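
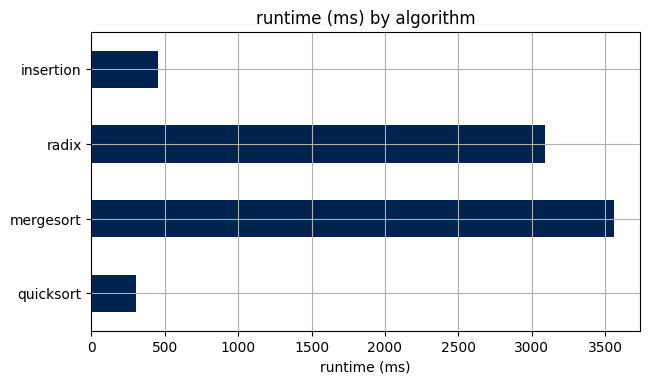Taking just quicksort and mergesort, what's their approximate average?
(500 + 3500) / 2 ≈ 2000.

≈ 2000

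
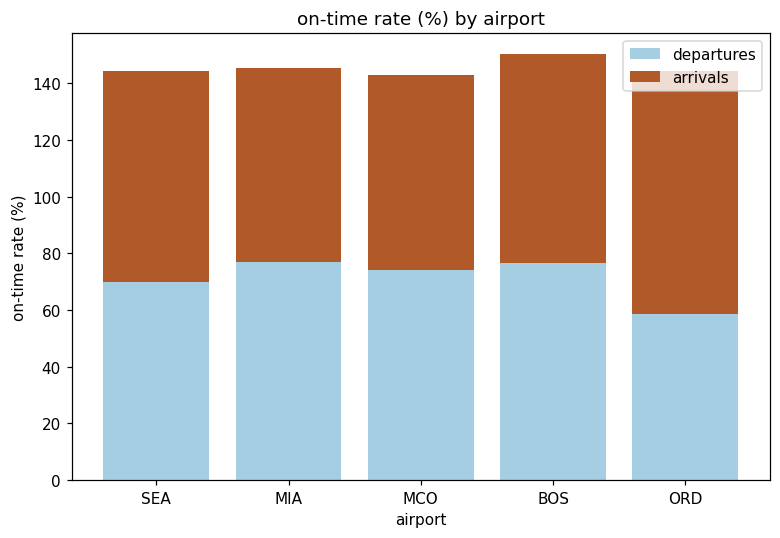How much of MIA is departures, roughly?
≈ 80

departures top ≈ 80, bottom ≈ 0; segment ≈ 80.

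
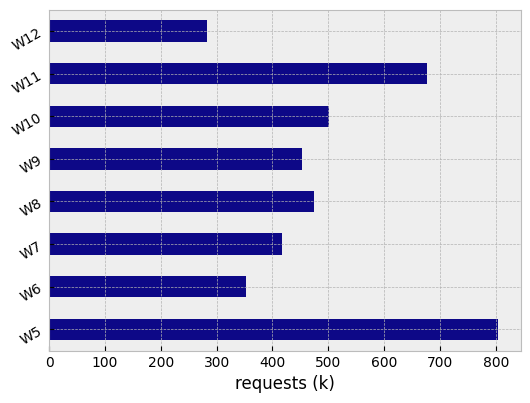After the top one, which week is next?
W11

Top 3: W5 ≈ 800, W11 ≈ 700, W10 ≈ 500.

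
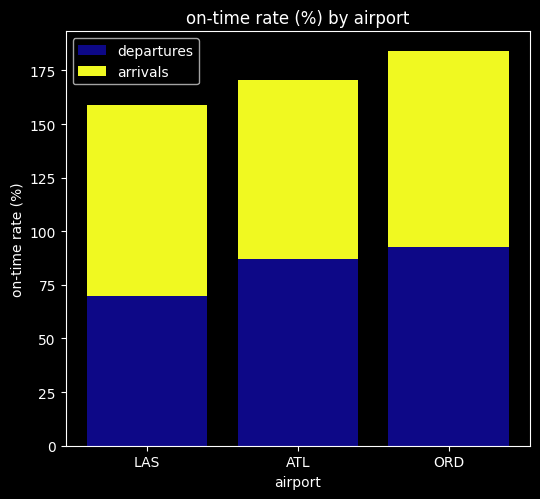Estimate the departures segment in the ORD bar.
departures top ≈ 100, bottom ≈ 0; segment ≈ 100.

≈ 100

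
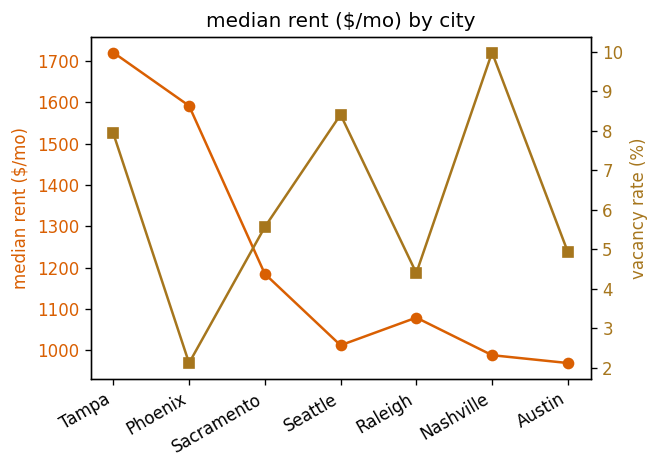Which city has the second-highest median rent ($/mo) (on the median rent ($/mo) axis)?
Phoenix

Top 3 (on the median rent ($/mo) axis): Tampa ≈ 1700, Phoenix ≈ 1600, Sacramento ≈ 1200.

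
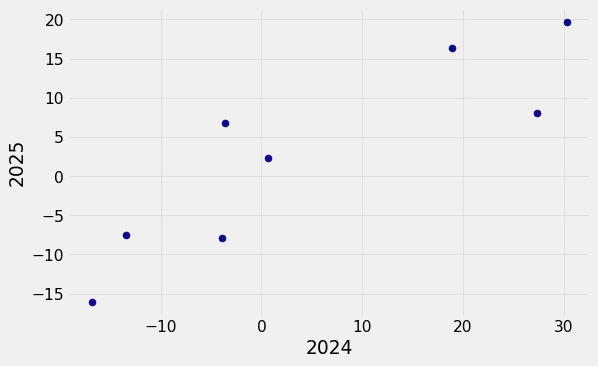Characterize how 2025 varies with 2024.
positive, strong

Points are positively correlated; strong (|r| ≈ 0.9).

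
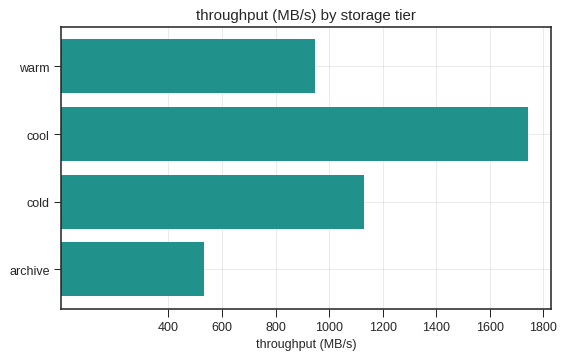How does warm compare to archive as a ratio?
≈ 1.67×

warm ≈ 1000, archive ≈ 600; 1000/600 ≈ 1.67.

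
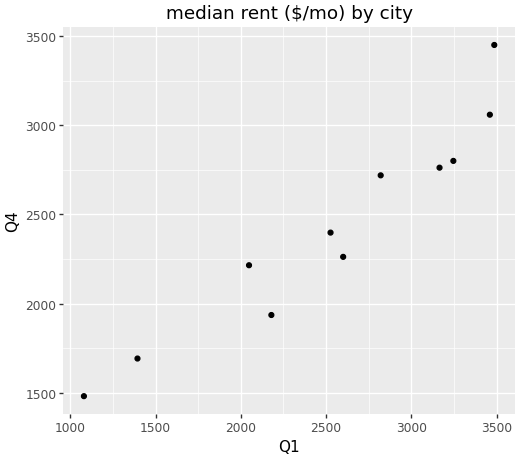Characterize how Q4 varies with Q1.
Points are positively correlated; strong (|r| ≈ 1.0).

positive, strong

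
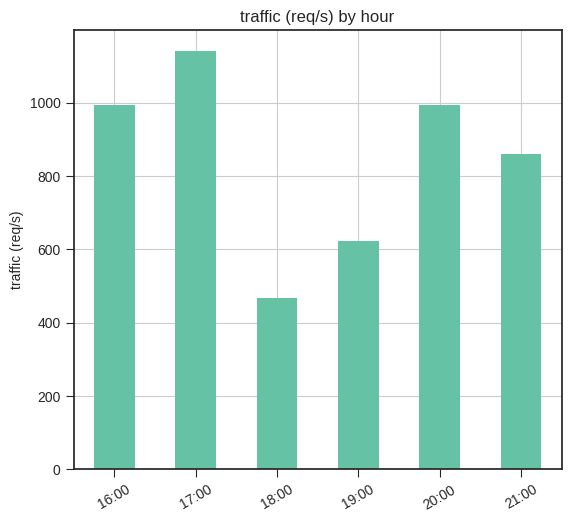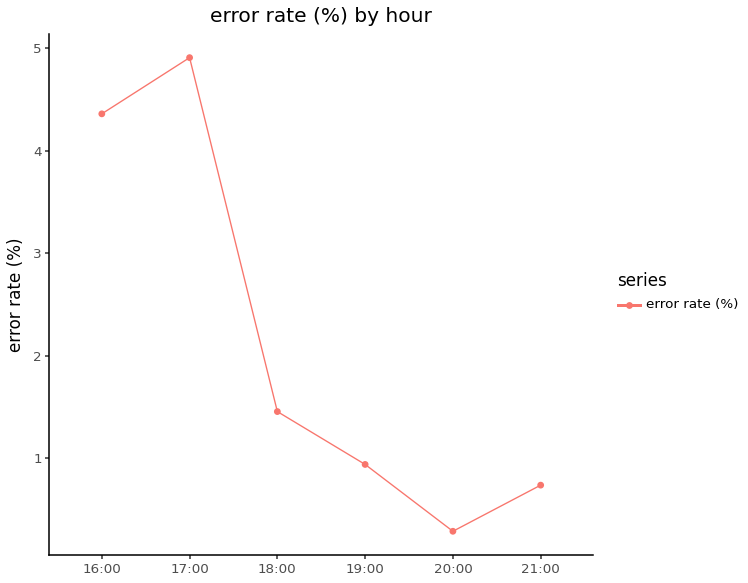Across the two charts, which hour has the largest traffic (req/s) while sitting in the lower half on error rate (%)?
20:00

Chart 2 median error rate (%) ≈ 1; below-median hours: 19:00, 20:00, 21:00. Among those, 20:00 has the highest traffic (req/s) (≈ 1000).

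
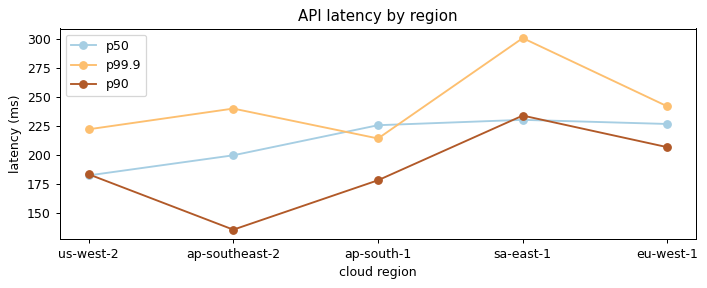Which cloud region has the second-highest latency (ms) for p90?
Top 3 for p90: sa-east-1 ≈ 240, eu-west-1 ≈ 200, us-west-2 ≈ 180.

eu-west-1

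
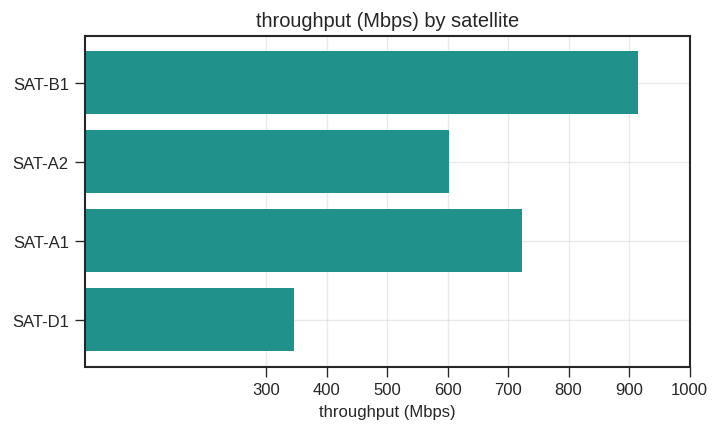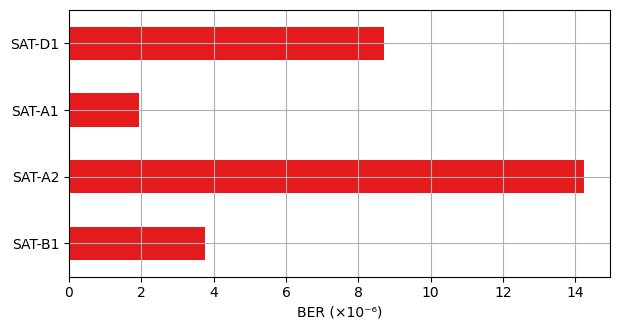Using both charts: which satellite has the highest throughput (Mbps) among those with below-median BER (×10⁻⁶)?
SAT-B1

Chart 2 median BER (×10⁻⁶) ≈ 6; below-median satellites: SAT-B1, SAT-A1. Among those, SAT-B1 has the highest throughput (Mbps) (≈ 900).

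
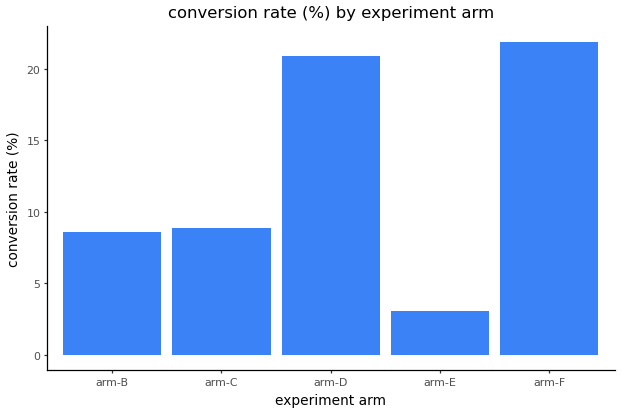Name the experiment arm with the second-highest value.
Top 3: arm-F ≈ 22, arm-D ≈ 20, arm-C ≈ 8.

arm-D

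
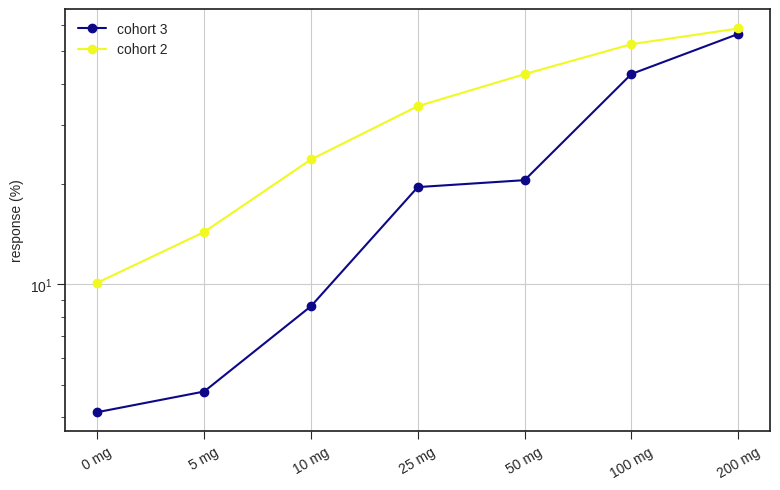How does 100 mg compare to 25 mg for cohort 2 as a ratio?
≈ 1.57×

100 mg ≈ 55, 25 mg ≈ 35; 55/35 ≈ 1.57.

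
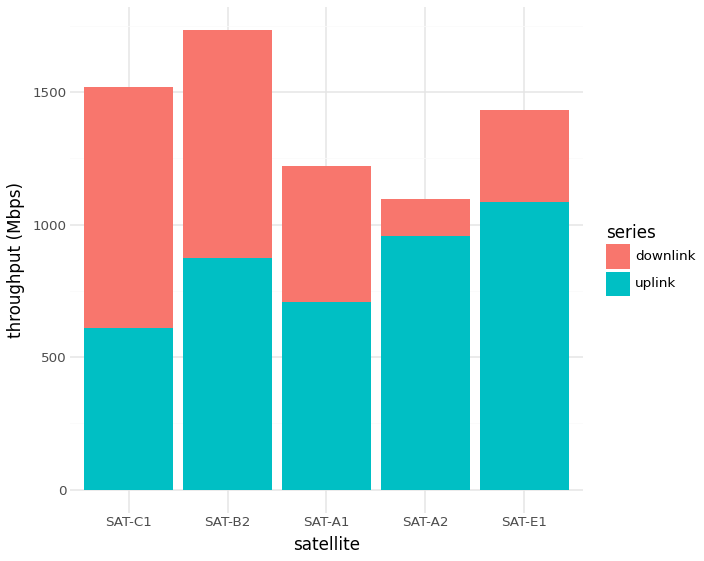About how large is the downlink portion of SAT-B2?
downlink top ≈ 1800, bottom ≈ 800; segment ≈ 1000.

≈ 1000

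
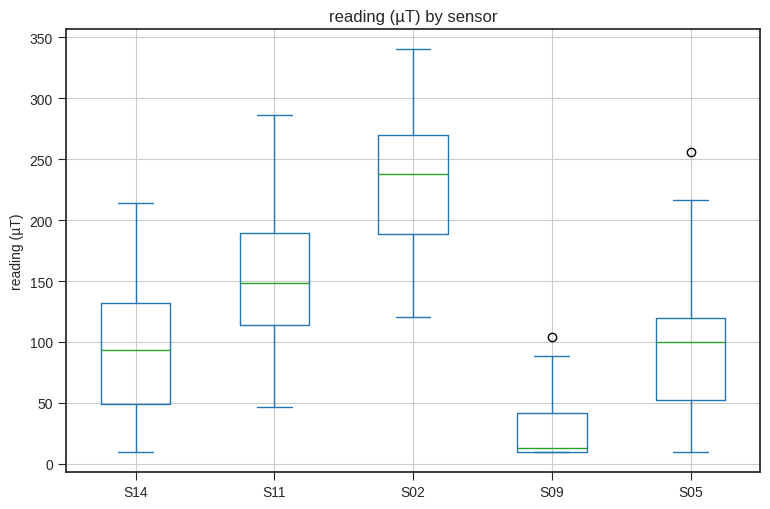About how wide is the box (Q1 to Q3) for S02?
≈ 80

Q3 ≈ 260, Q1 ≈ 180; IQR ≈ 80.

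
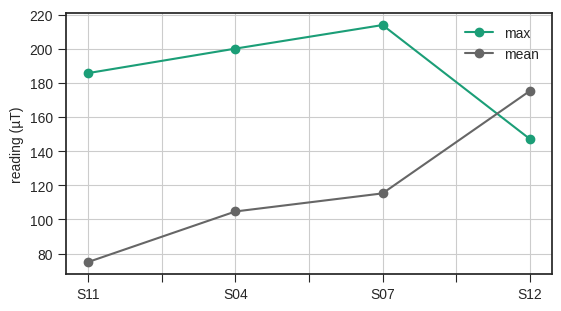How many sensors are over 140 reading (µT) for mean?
Above 140: S12.

1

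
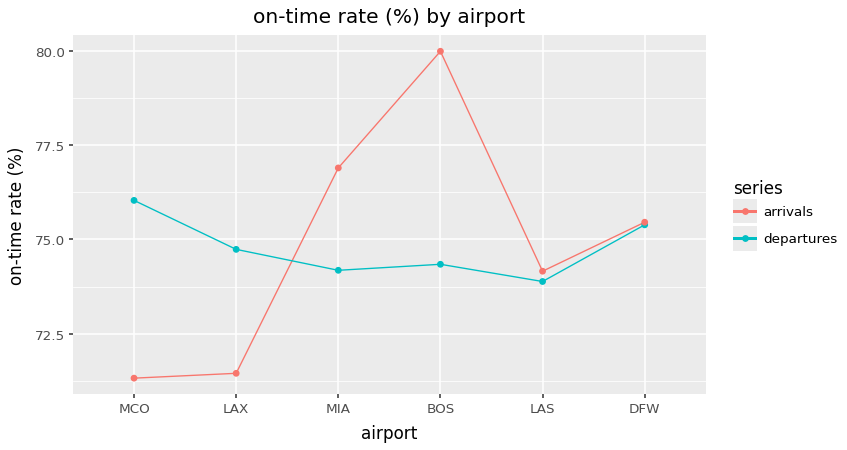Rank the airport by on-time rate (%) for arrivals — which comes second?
Top 3 for arrivals: BOS ≈ 80, MIA ≈ 77, DFW ≈ 75.

MIA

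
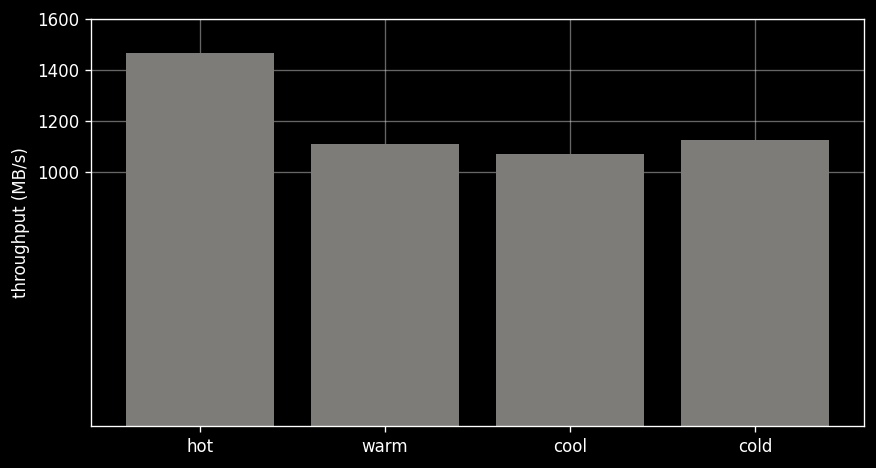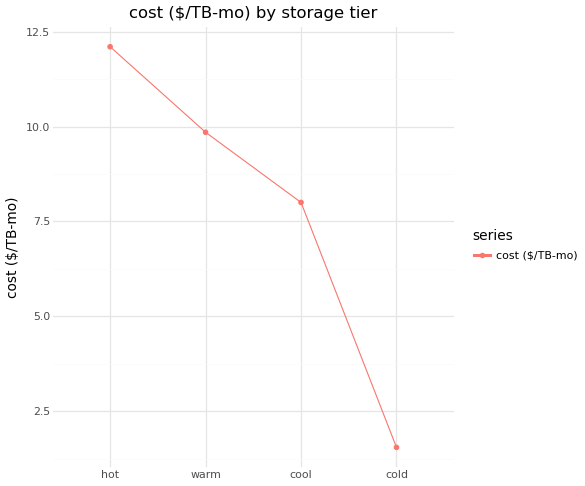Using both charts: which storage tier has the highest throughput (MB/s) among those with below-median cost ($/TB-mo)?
Chart 2 median cost ($/TB-mo) ≈ 8; below-median storage tiers: cool, cold. Among those, cold has the highest throughput (MB/s) (≈ 1200).

cold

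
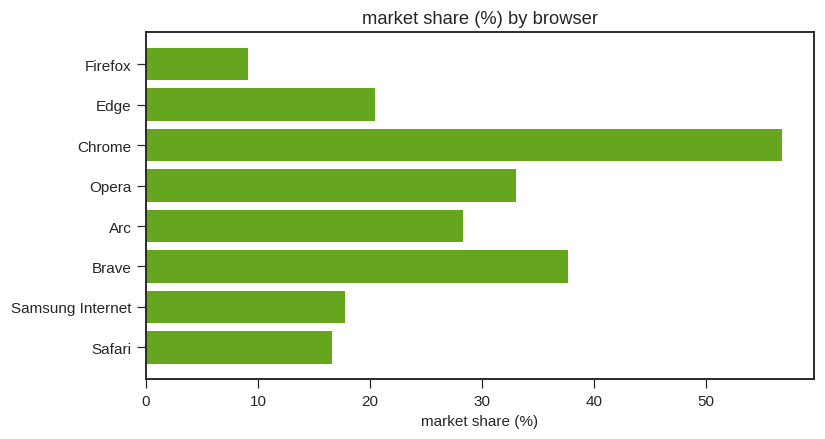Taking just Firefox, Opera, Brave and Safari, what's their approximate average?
≈ 25

(10 + 35 + 40 + 15) / 4 ≈ 25.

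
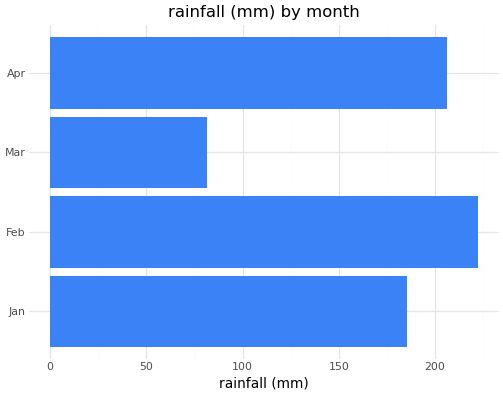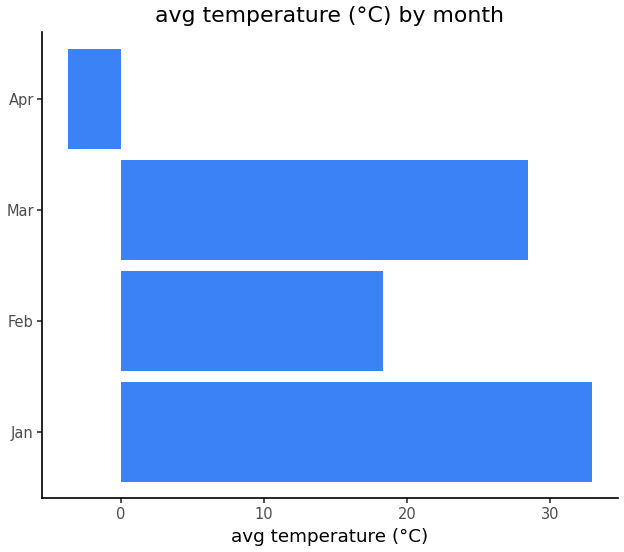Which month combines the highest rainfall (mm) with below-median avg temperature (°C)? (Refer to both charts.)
Feb

Chart 2 median avg temperature (°C) ≈ 25; below-median months: Feb, Apr. Among those, Feb has the highest rainfall (mm) (≈ 225).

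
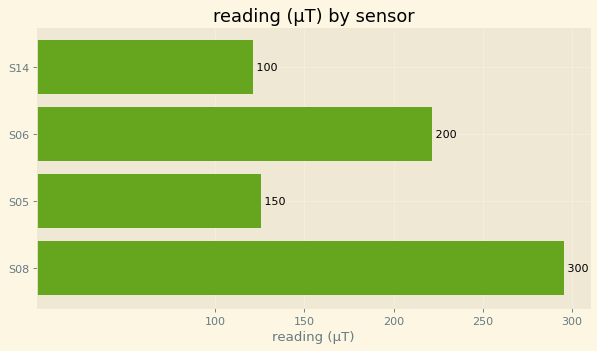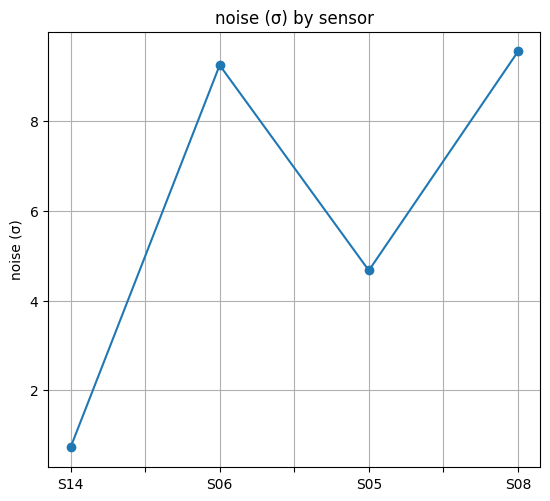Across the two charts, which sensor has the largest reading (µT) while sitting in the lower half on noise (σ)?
S05

Chart 2 median noise (σ) ≈ 7; below-median sensors: S14, S05. Among those, S05 has the highest reading (µT) (≈ 150).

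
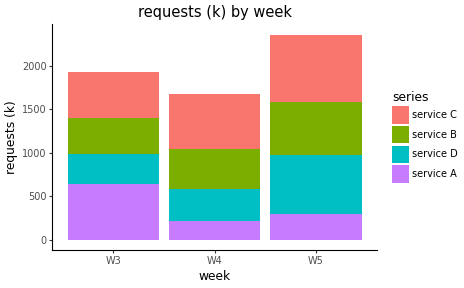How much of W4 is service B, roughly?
service B top ≈ 1000, bottom ≈ 600; segment ≈ 400.

≈ 400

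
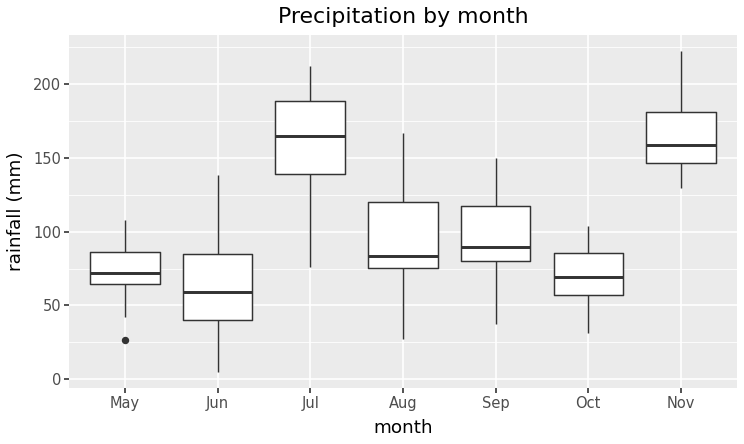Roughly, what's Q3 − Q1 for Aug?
Q3 ≈ 120, Q1 ≈ 80; IQR ≈ 40.

≈ 40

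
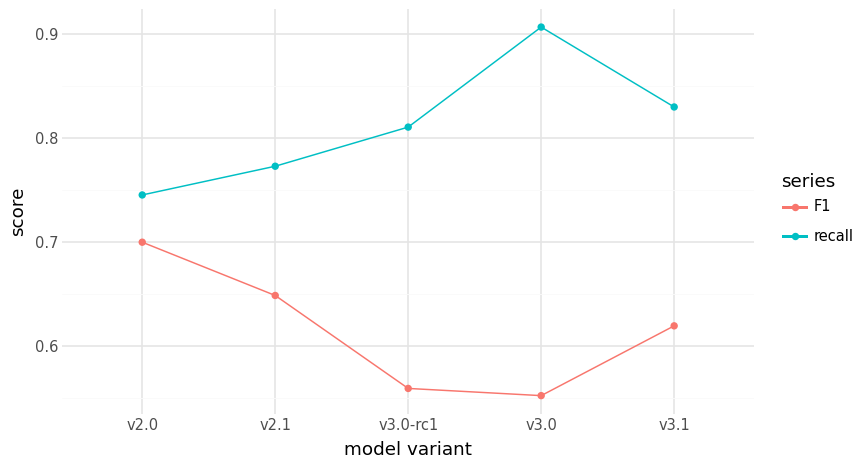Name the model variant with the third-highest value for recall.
Top 4 for recall: v3.0 ≈ 0.90, v3.1 ≈ 0.85, v3.0-rc1 ≈ 0.80, v2.1 ≈ 0.75.

v3.0-rc1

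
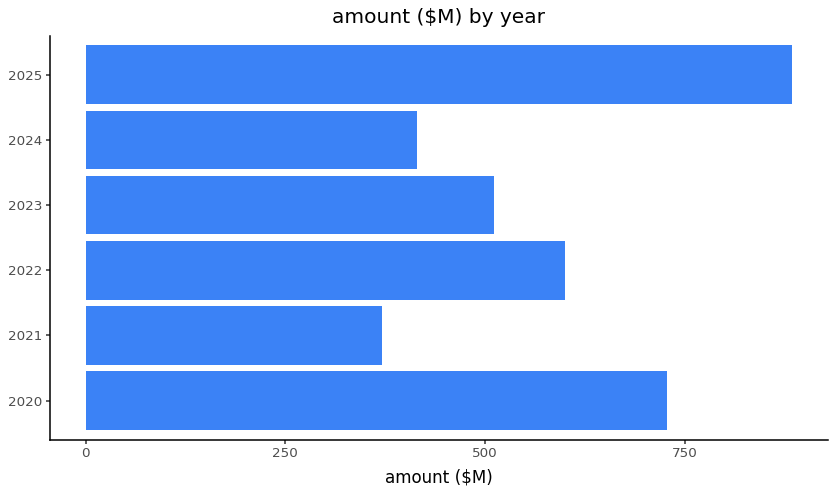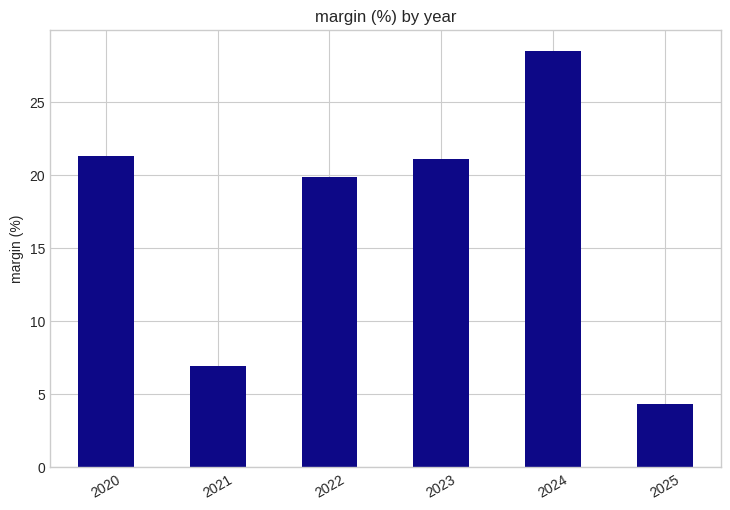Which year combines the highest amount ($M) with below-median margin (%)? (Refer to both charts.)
Chart 2 median margin (%) ≈ 20; below-median years: 2021, 2022, 2025. Among those, 2025 has the highest amount ($M) (≈ 900).

2025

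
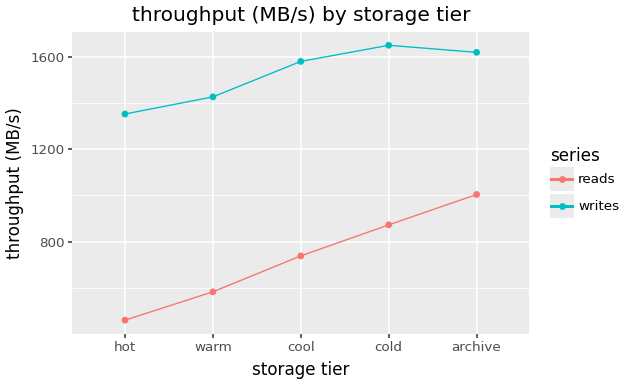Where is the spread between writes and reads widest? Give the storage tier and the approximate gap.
hot: writes ≈ 1400, reads ≈ 500 → gap ≈ 900. Next-largest (warm) is only ≈ 800.

hot, ≈ 900 MB/s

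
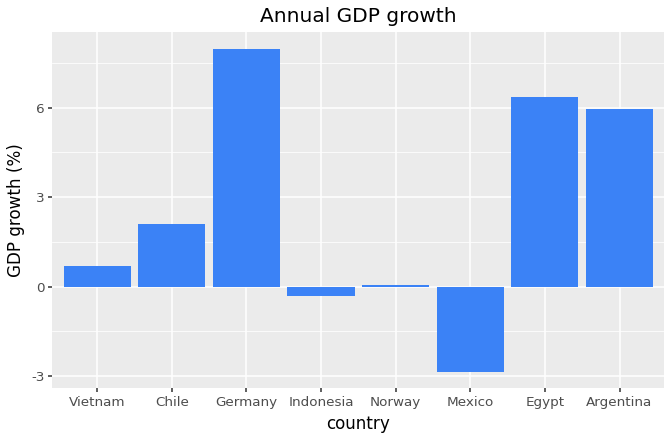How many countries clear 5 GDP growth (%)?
3

Above 5: Germany, Egypt, Argentina.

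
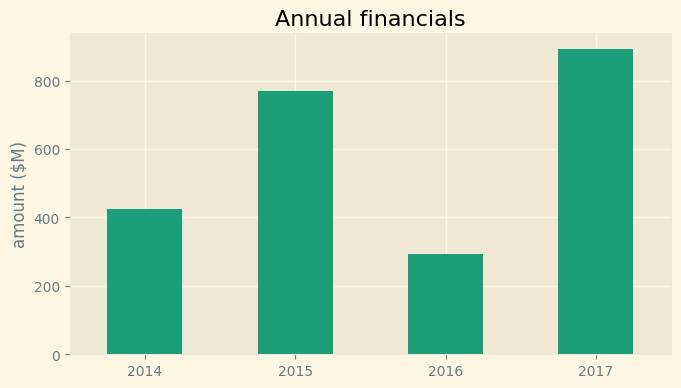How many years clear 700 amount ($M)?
2

Above 700: 2015, 2017.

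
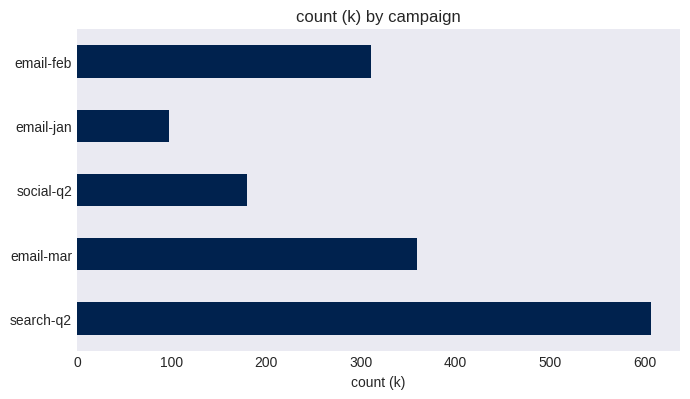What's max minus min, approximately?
≈ 500

Max search-q2 ≈ 600, min email-jan ≈ 100; range ≈ 500.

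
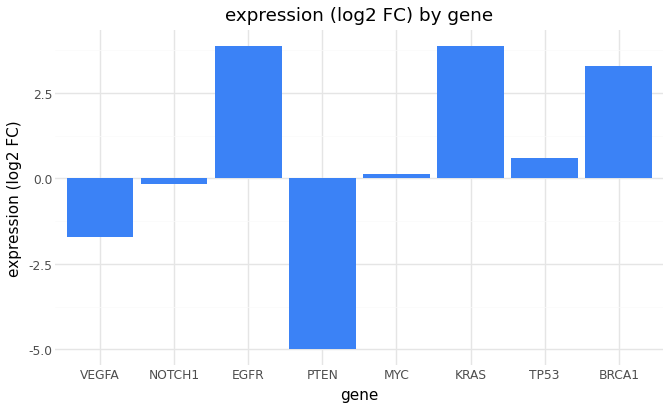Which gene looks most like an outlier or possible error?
PTEN

PTEN ≈ -5; the rest sit between ≈ -2 and ≈ 4.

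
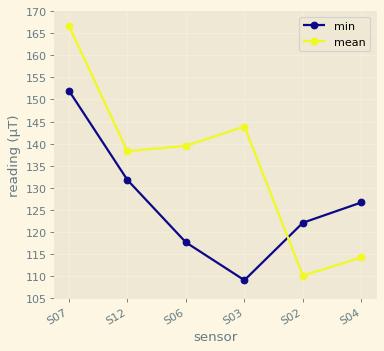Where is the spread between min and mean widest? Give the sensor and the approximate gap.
S03: min ≈ 110, mean ≈ 145 → gap ≈ 35. Next-largest (S06) is only ≈ 20.

S03, ≈ 35 µT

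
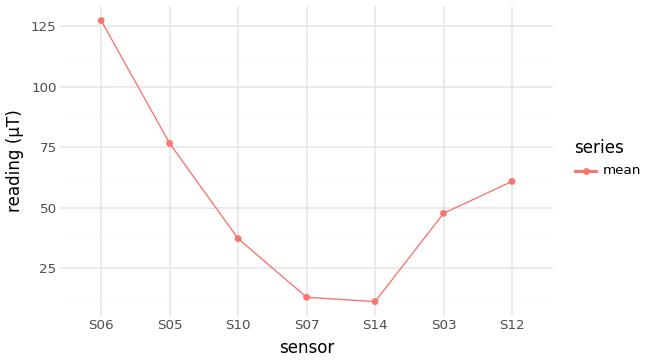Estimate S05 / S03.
≈ 1.6×

S05 ≈ 80, S03 ≈ 50; 80/50 ≈ 1.6.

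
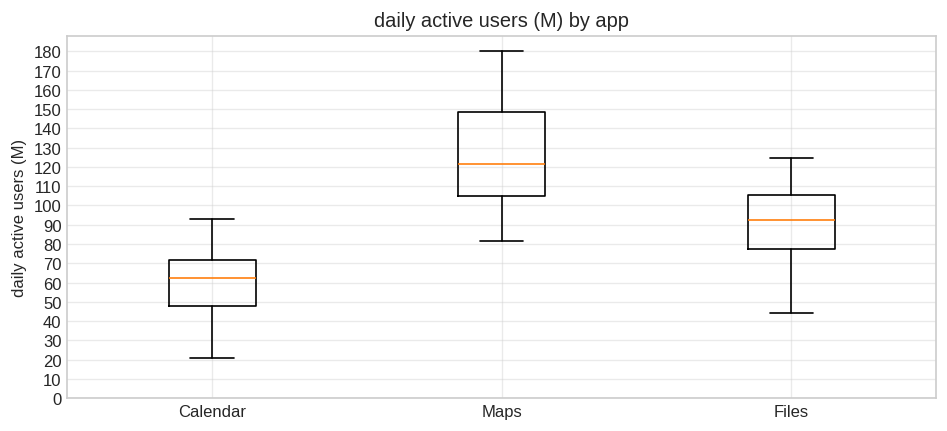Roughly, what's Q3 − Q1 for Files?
≈ 30

Q3 ≈ 110, Q1 ≈ 80; IQR ≈ 30.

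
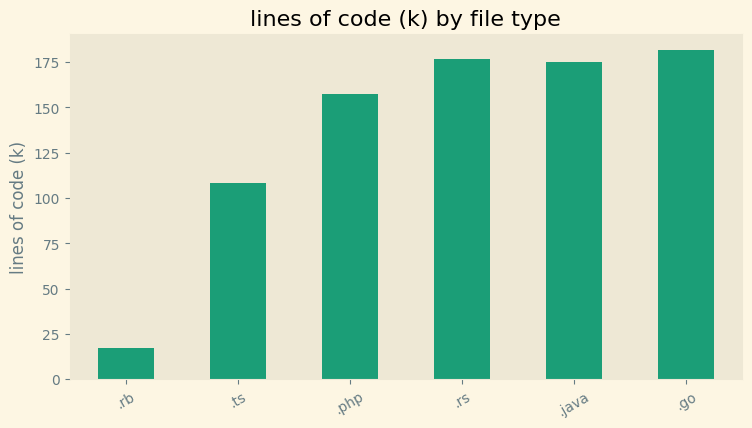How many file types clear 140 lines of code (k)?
4

Above 140: .php, .rs, .java, .go.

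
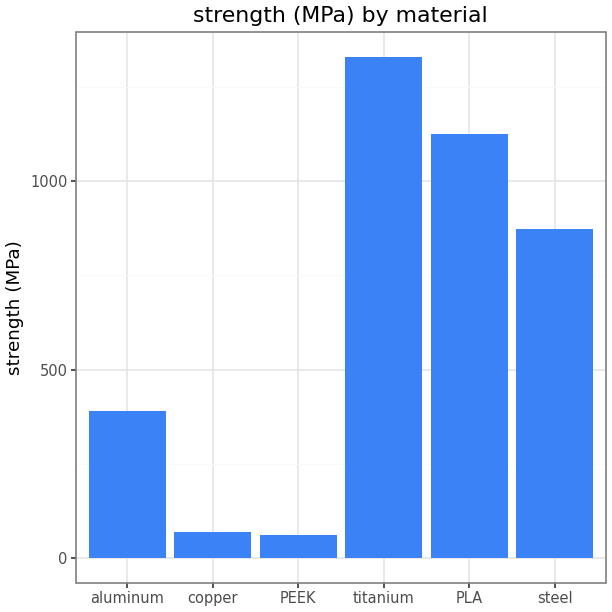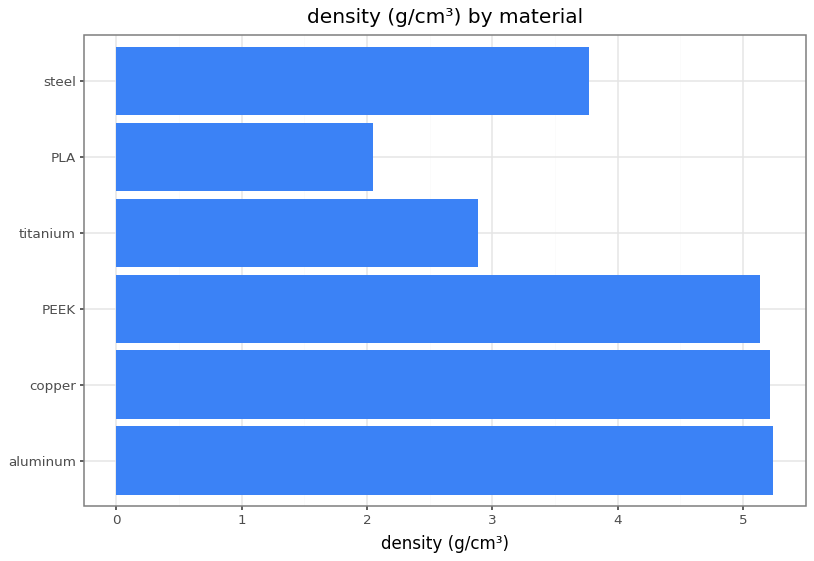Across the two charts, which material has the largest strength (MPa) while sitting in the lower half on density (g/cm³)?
titanium

Chart 2 median density (g/cm³) ≈ 4.5; below-median materials: titanium, PLA, steel. Among those, titanium has the highest strength (MPa) (≈ 1400).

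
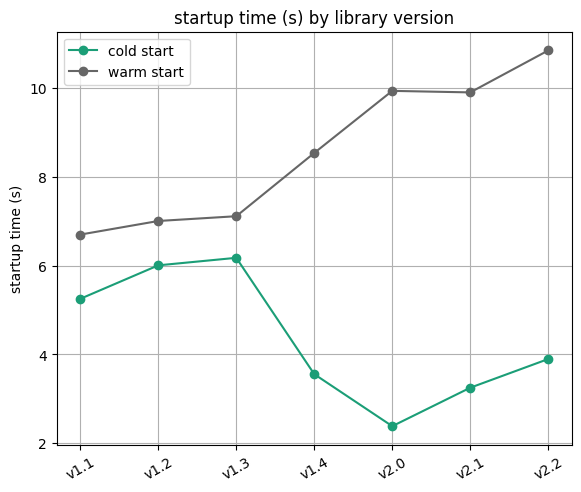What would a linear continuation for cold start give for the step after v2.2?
Last three: 2, 3, 4 → slope ≈ 1/step → next ≈ 5.

≈ 5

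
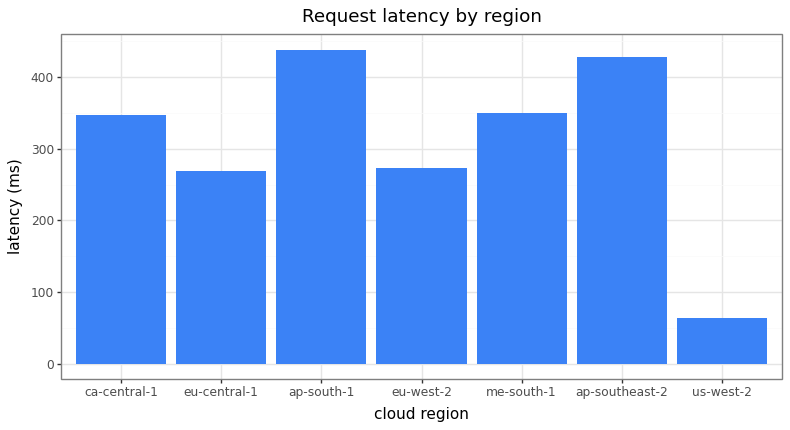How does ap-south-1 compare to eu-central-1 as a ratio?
≈ 1.8×

ap-south-1 ≈ 450, eu-central-1 ≈ 250; 450/250 ≈ 1.8.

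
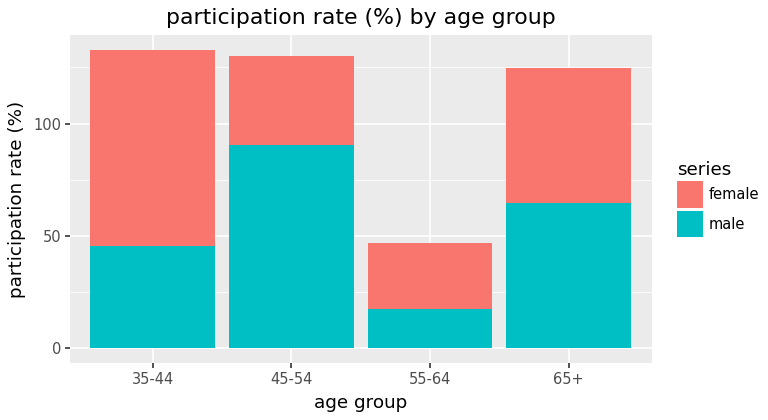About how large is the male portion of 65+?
≈ 60

male top ≈ 60, bottom ≈ 0; segment ≈ 60.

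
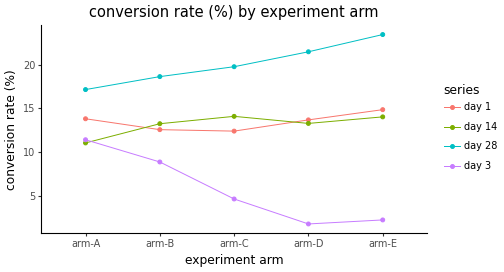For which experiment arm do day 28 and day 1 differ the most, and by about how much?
arm-E: day 28 ≈ 24, day 1 ≈ 14 → gap ≈ 10. Next-largest (arm-D) is only ≈ 8.

arm-E, ≈ 10 %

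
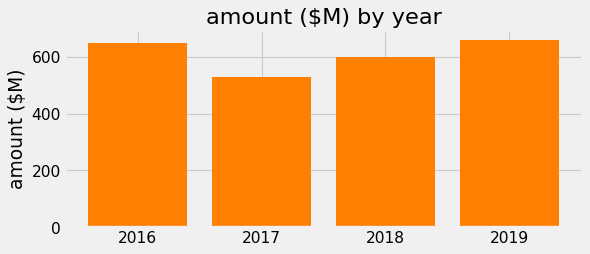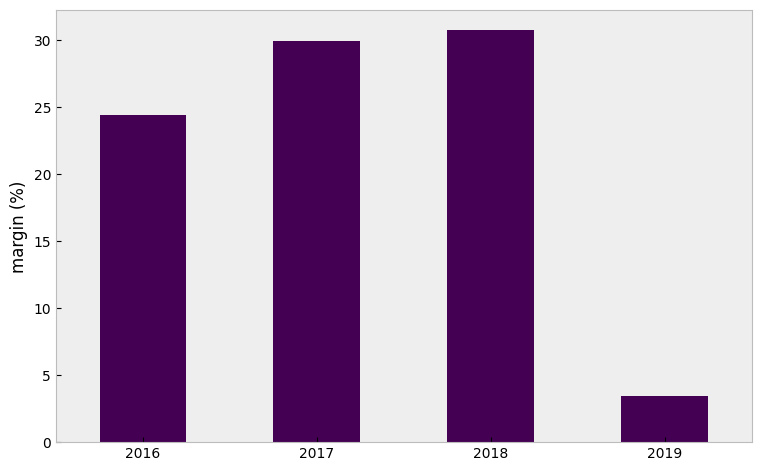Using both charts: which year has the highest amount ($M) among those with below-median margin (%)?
Chart 2 median margin (%) ≈ 25; below-median years: 2016, 2019. Among those, 2019 has the highest amount ($M) (≈ 700).

2019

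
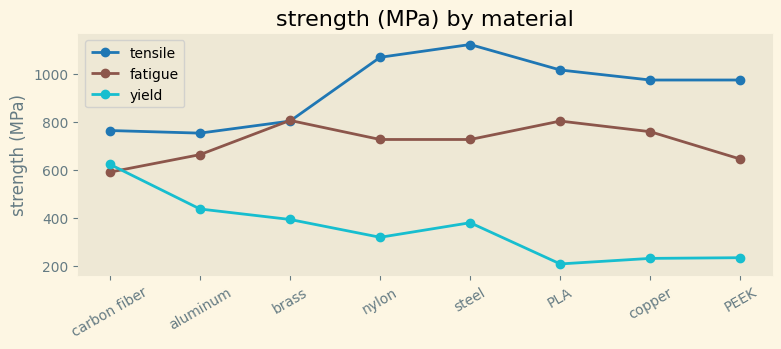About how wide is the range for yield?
Max carbon fiber ≈ 600, min PLA ≈ 200; range ≈ 400.

≈ 400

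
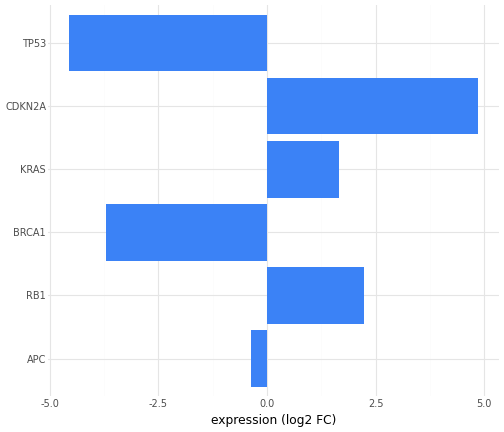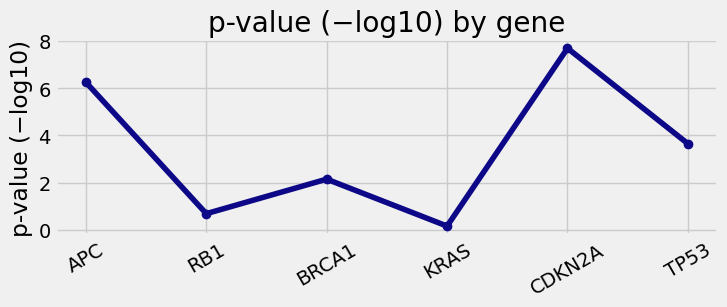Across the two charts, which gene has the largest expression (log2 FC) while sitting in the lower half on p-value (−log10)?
Chart 2 median p-value (−log10) ≈ 3; below-median genes: RB1, BRCA1, KRAS. Among those, RB1 has the highest expression (log2 FC) (≈ 2).

RB1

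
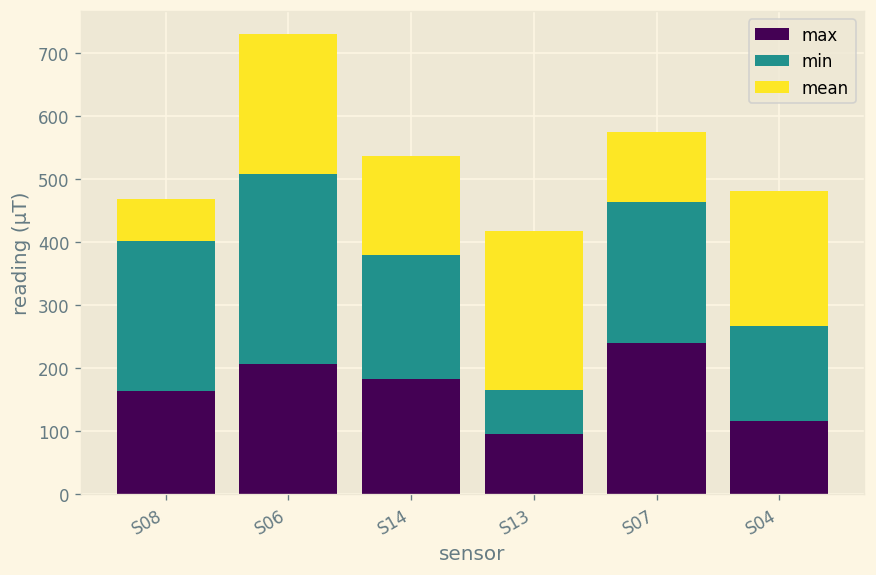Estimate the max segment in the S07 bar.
max top ≈ 200, bottom ≈ 0; segment ≈ 200.

≈ 200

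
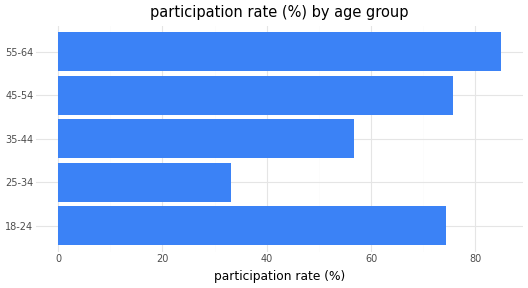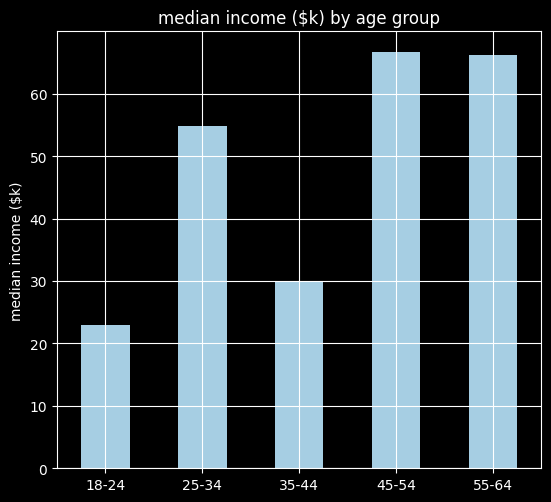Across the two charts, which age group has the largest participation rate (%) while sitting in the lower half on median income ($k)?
18-24

Chart 2 median median income ($k) ≈ 50; below-median age groups: 18-24, 35-44. Among those, 18-24 has the highest participation rate (%) (≈ 70).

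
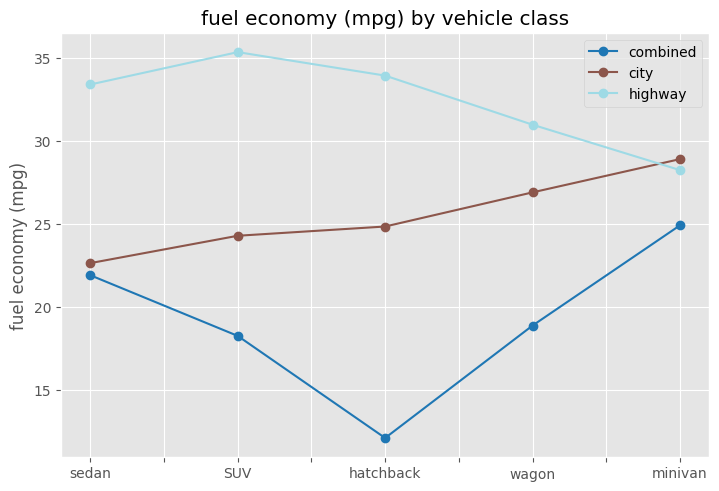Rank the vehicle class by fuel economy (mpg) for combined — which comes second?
sedan

Top 3 for combined: minivan ≈ 24, sedan ≈ 22, wagon ≈ 18.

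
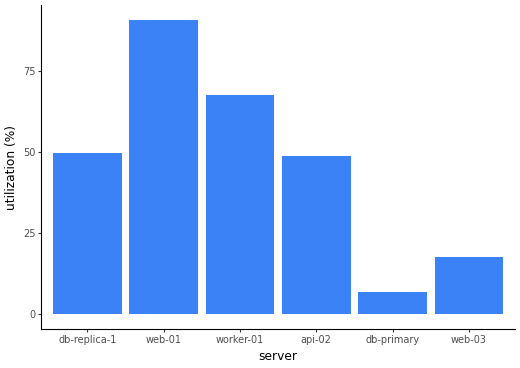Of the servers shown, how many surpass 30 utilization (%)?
4

Above 30: db-replica-1, web-01, worker-01, api-02.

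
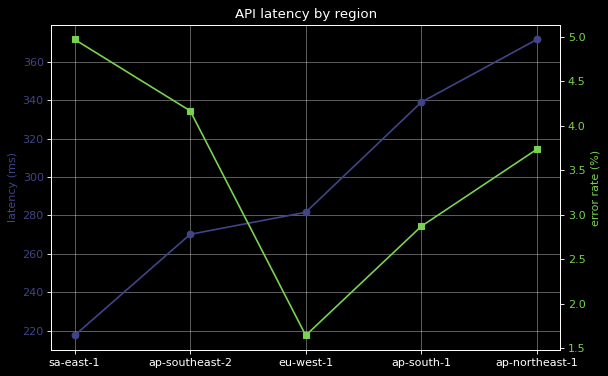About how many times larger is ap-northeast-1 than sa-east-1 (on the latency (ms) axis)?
≈ 1.73×

ap-northeast-1 ≈ 380, sa-east-1 ≈ 220; 380/220 ≈ 1.73.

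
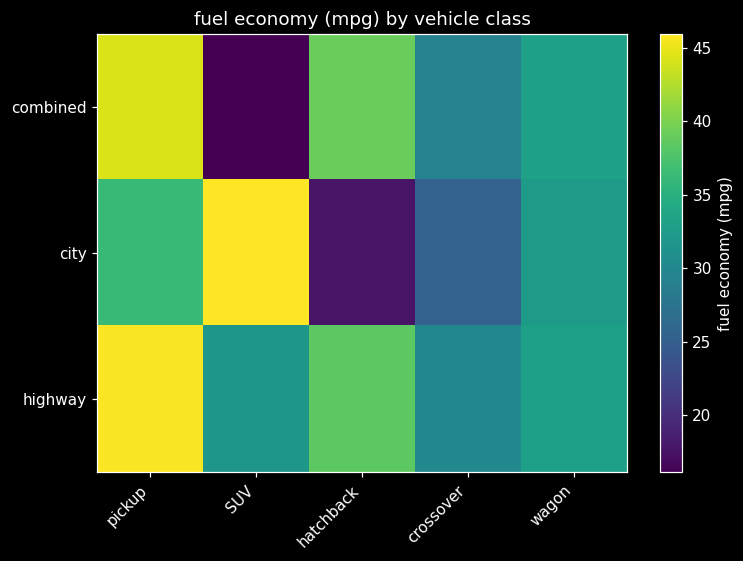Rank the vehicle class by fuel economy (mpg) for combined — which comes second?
Top 3 for combined: pickup ≈ 45, hatchback ≈ 40, wagon ≈ 35.

hatchback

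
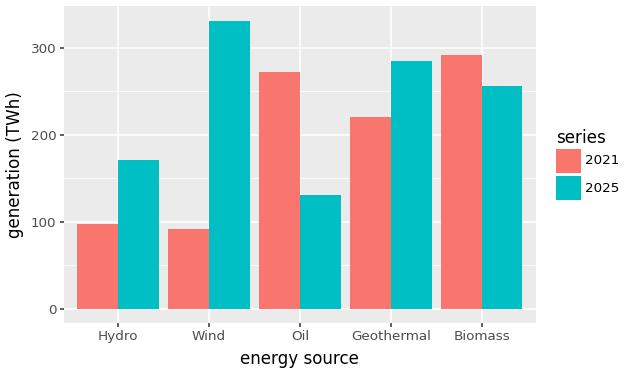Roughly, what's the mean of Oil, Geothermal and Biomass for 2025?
(150 + 300 + 250) / 3 ≈ 233.

≈ 233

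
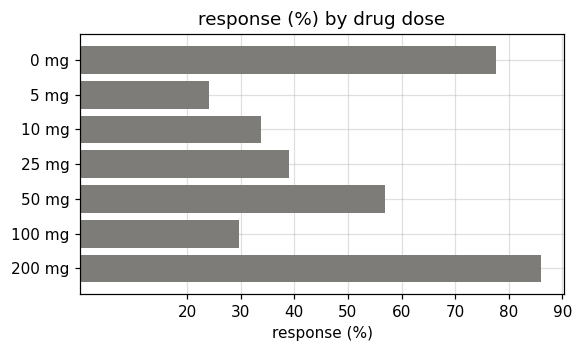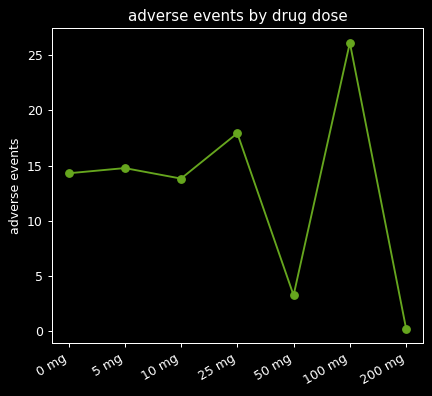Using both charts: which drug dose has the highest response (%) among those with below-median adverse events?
200 mg

Chart 2 median adverse events ≈ 15; below-median drug doses: 10 mg, 50 mg, 200 mg. Among those, 200 mg has the highest response (%) (≈ 90).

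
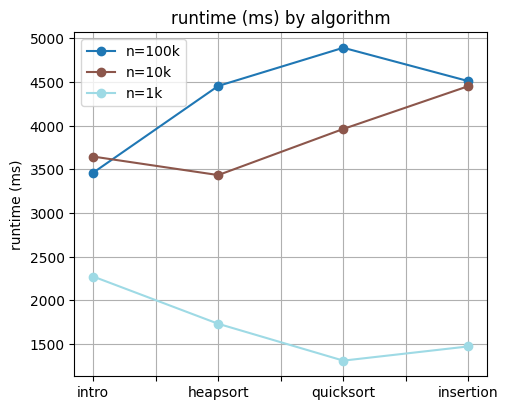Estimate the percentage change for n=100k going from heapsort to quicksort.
heapsort ≈ 4500, quicksort ≈ 5000; (5000 − 4500) / 4500 ≈ +11.1%.

≈ +11.1%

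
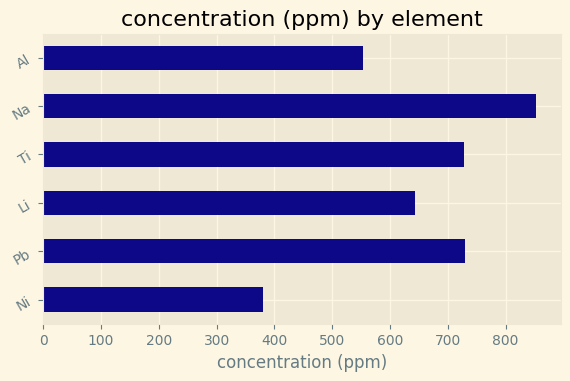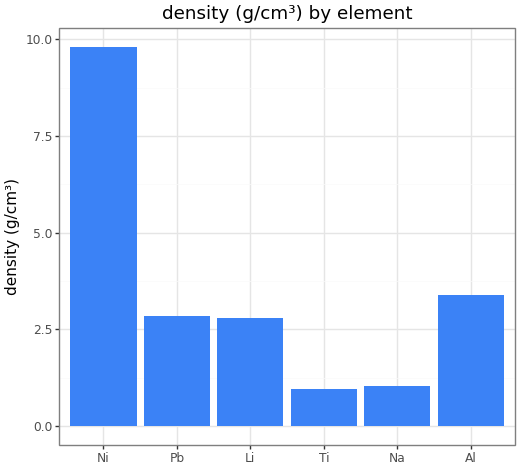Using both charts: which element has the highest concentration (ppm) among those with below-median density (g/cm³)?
Na

Chart 2 median density (g/cm³) ≈ 3; below-median elements: Li, Ti, Na. Among those, Na has the highest concentration (ppm) (≈ 900).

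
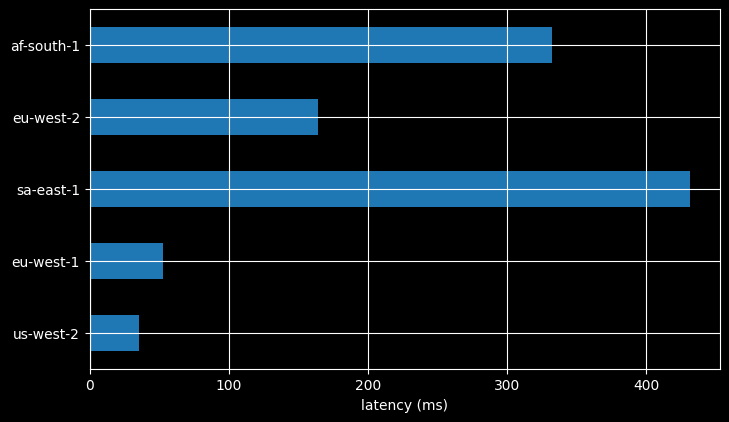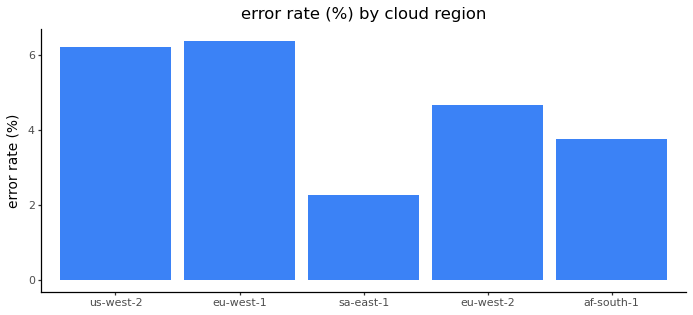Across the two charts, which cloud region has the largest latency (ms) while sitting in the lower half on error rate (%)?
sa-east-1

Chart 2 median error rate (%) ≈ 5; below-median cloud regions: sa-east-1, af-south-1. Among those, sa-east-1 has the highest latency (ms) (≈ 450).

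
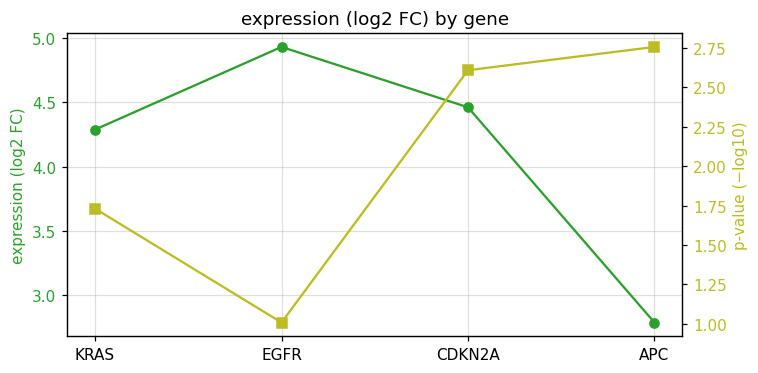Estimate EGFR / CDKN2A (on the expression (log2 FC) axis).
≈ 1.14×

EGFR ≈ 5.0, CDKN2A ≈ 4.4; 5.0/4.4 ≈ 1.14.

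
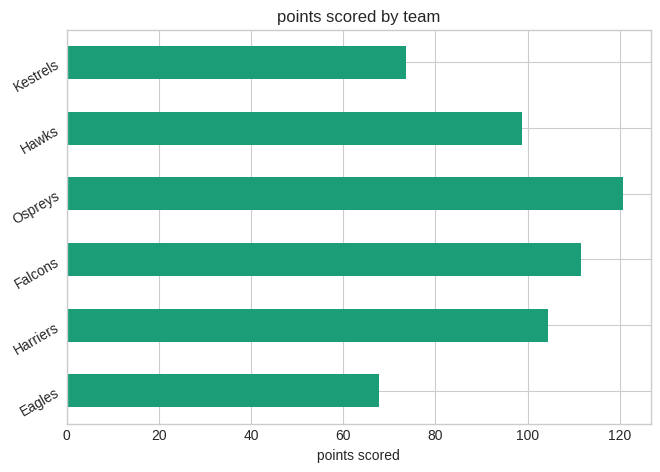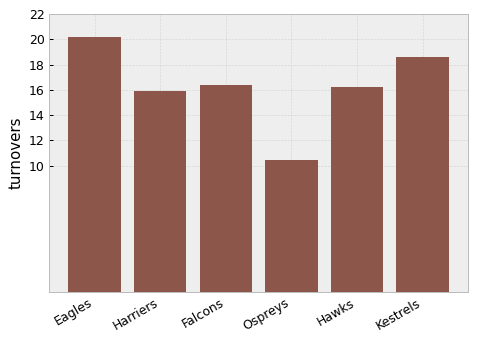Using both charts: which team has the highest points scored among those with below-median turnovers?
Chart 2 median turnovers ≈ 16; below-median teams: Harriers, Ospreys, Hawks. Among those, Ospreys has the highest points scored (≈ 120).

Ospreys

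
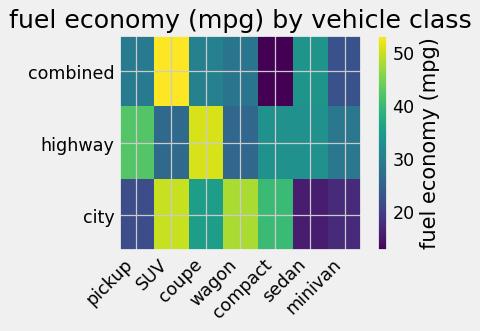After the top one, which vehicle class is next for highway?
pickup

Top 3 for highway: coupe ≈ 50, pickup ≈ 45, sedan ≈ 35.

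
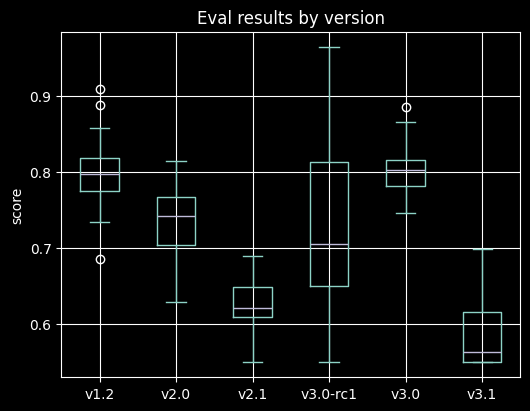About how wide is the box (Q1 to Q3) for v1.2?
Q3 ≈ 0.80, Q1 ≈ 0.75; IQR ≈ 0.05.

≈ 0.05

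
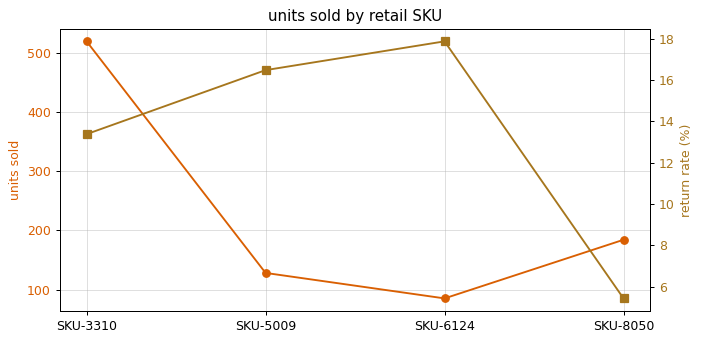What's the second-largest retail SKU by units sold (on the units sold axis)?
SKU-8050

Top 3 (on the units sold axis): SKU-3310 ≈ 500, SKU-8050 ≈ 200, SKU-5009 ≈ 150.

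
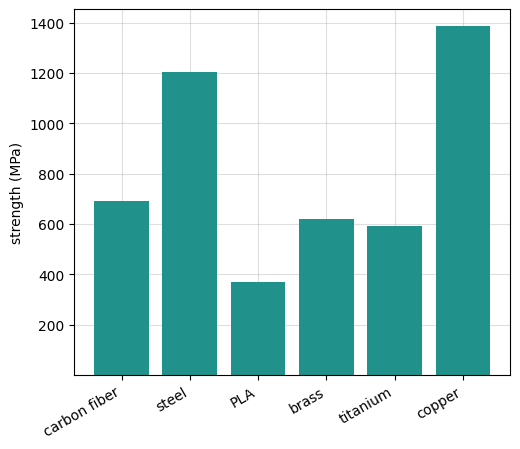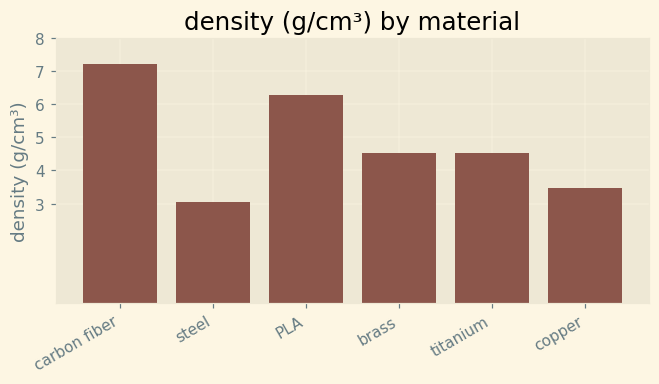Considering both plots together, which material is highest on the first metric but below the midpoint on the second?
copper

Chart 2 median density (g/cm³) ≈ 5; below-median materials: steel, titanium, copper. Among those, copper has the highest strength (MPa) (≈ 1400).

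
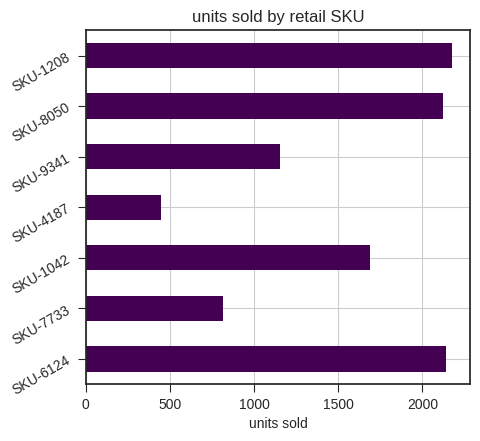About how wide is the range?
Max SKU-1208 ≈ 2200, min SKU-4187 ≈ 400; range ≈ 1800.

≈ 1800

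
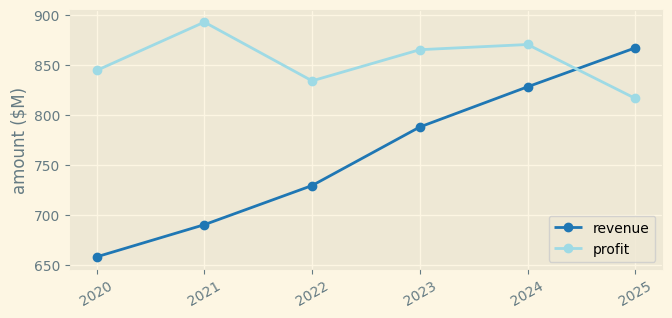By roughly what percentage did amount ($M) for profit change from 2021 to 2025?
≈ -8.9%

2021 ≈ 900, 2025 ≈ 820; (820 − 900) / 900 ≈ -8.9%.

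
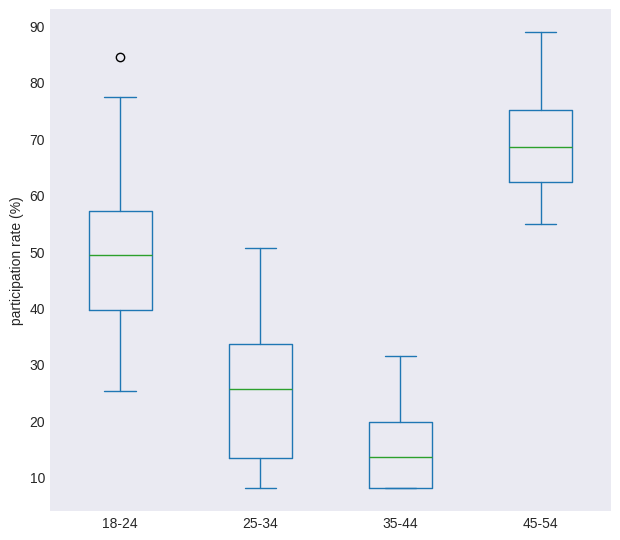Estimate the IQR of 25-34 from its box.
≈ 20

Q3 ≈ 35, Q1 ≈ 15; IQR ≈ 20.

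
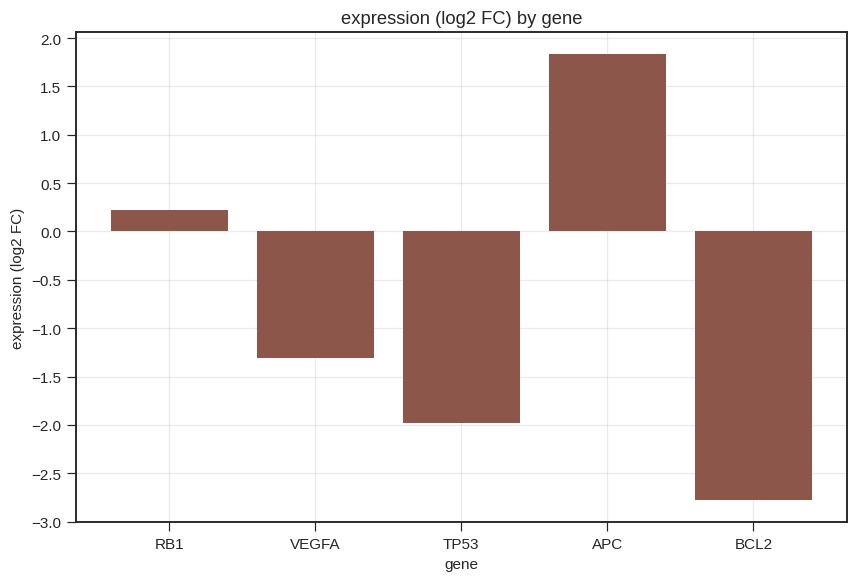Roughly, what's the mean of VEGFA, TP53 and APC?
(-1.5 + -2.0 + 2.0) / 3 ≈ -0.5.

≈ -0.5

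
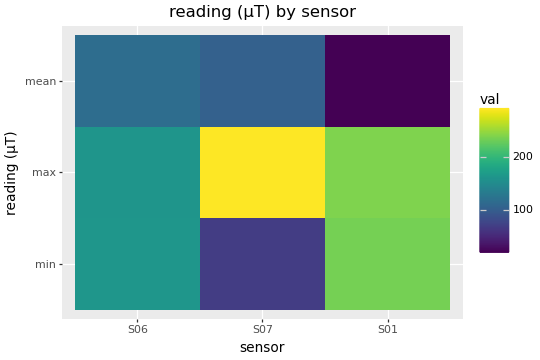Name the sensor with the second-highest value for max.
S01

Top 3 for max: S07 ≈ 300, S01 ≈ 250, S06 ≈ 150.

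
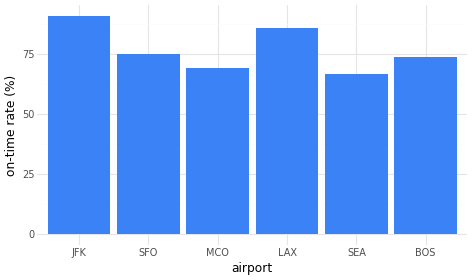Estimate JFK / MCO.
≈ 1.29×

JFK ≈ 90, MCO ≈ 70; 90/70 ≈ 1.29.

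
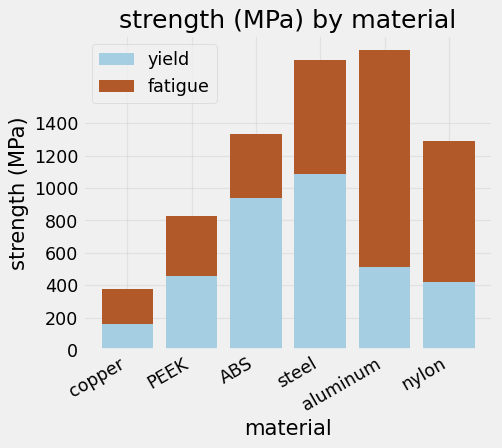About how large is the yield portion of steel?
≈ 1000

yield top ≈ 1000, bottom ≈ 0; segment ≈ 1000.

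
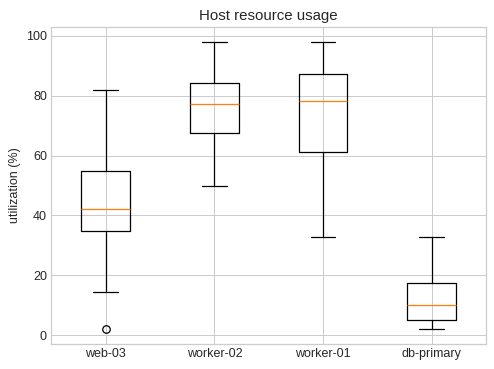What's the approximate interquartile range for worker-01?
≈ 30

Q3 ≈ 90, Q1 ≈ 60; IQR ≈ 30.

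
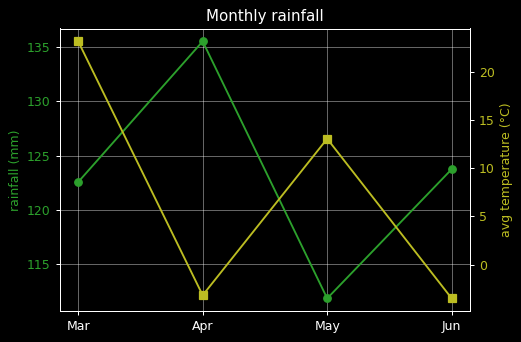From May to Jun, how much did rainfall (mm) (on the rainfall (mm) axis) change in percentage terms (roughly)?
May ≈ 112, Jun ≈ 124; (124 − 112) / 112 ≈ +10.7%.

≈ +10.7%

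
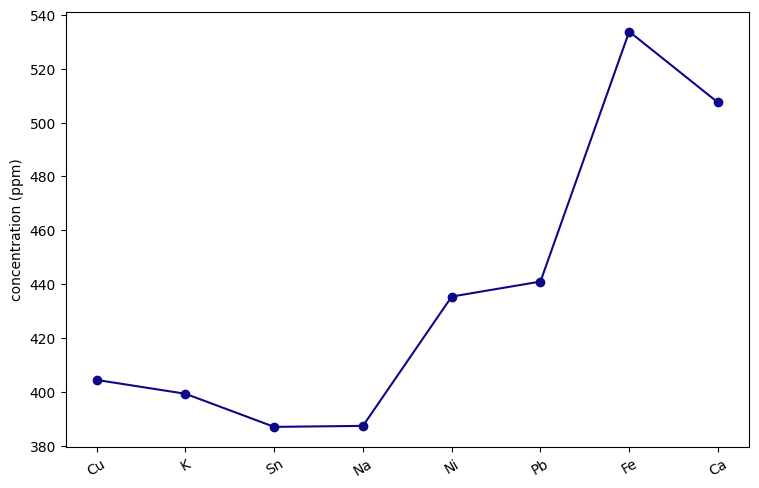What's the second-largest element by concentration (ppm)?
Ca

Top 3: Fe ≈ 540, Ca ≈ 500, Pb ≈ 440.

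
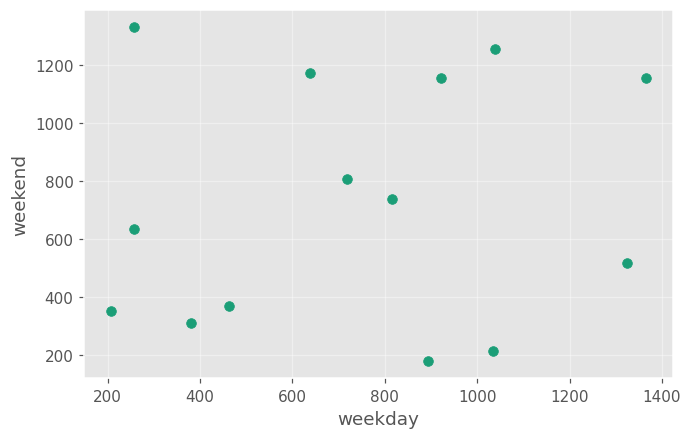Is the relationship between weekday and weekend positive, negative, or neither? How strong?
no clear correlation

Points are roughly uncorrelated; weak (|r| ≈ 0.1).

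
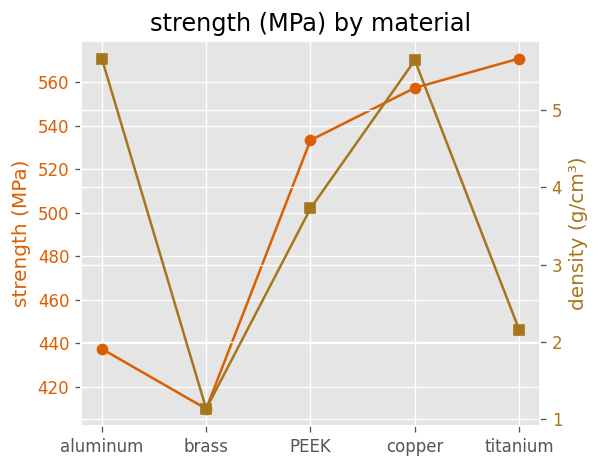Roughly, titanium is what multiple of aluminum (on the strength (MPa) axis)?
≈ 1.32×

titanium ≈ 580, aluminum ≈ 440; 580/440 ≈ 1.32.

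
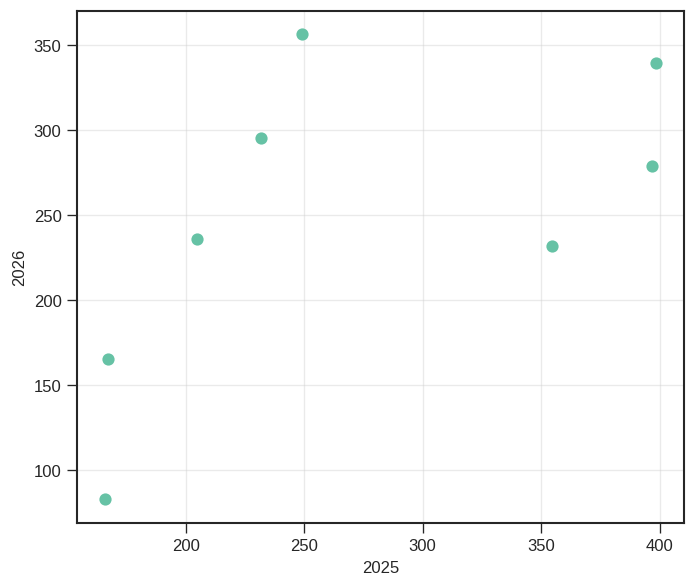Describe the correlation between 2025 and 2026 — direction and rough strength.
positive, moderate

Points are positively correlated; moderate (|r| ≈ 0.6).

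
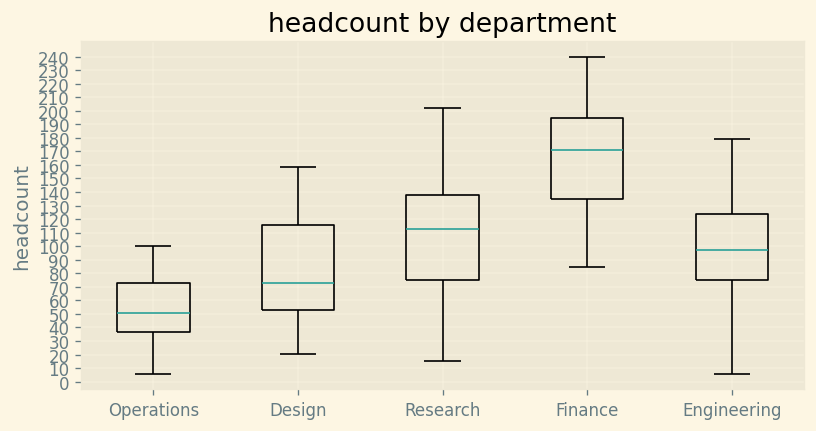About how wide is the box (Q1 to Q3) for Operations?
≈ 30

Q3 ≈ 70, Q1 ≈ 40; IQR ≈ 30.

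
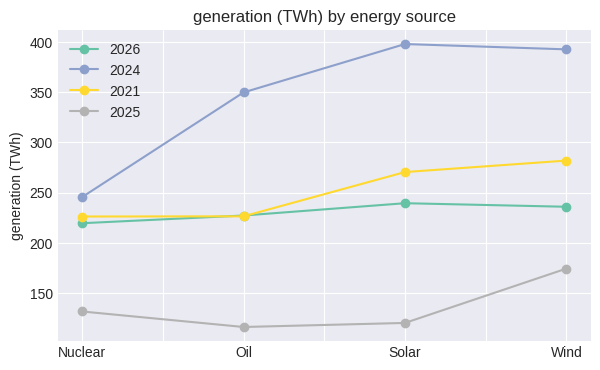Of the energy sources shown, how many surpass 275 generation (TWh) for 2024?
3

Above 275: Oil, Solar, Wind.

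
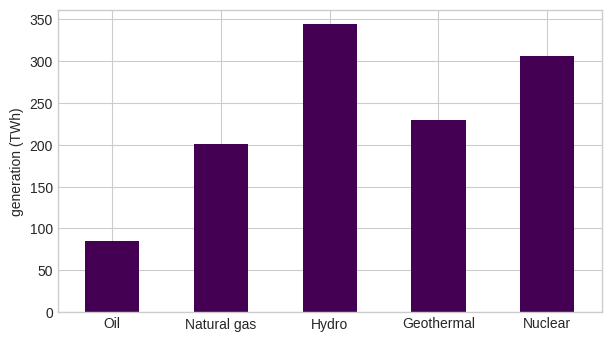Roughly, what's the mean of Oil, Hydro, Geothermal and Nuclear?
(100 + 350 + 250 + 300) / 4 ≈ 250.

≈ 250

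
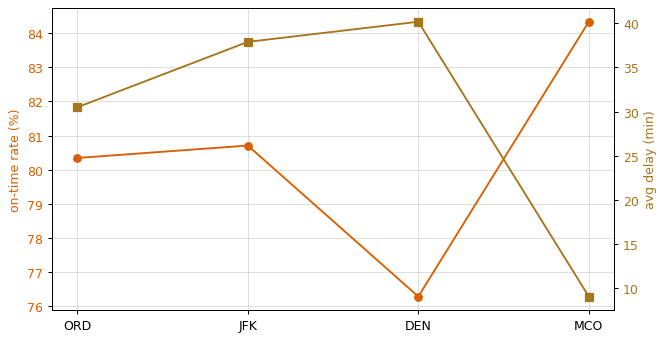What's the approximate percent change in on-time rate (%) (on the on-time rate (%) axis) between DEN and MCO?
DEN ≈ 76, MCO ≈ 84; (84 − 76) / 76 ≈ +10.5%.

≈ +10.5%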